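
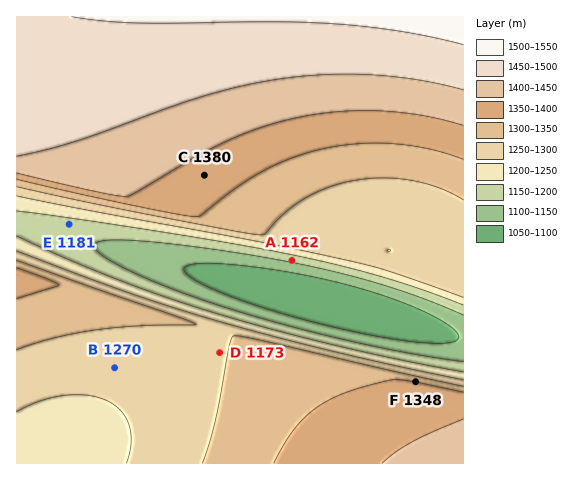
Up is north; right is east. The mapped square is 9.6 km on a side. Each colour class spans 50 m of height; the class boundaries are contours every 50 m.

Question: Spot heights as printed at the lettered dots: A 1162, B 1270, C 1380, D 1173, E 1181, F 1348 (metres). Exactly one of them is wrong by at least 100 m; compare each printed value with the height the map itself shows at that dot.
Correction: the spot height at D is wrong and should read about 1298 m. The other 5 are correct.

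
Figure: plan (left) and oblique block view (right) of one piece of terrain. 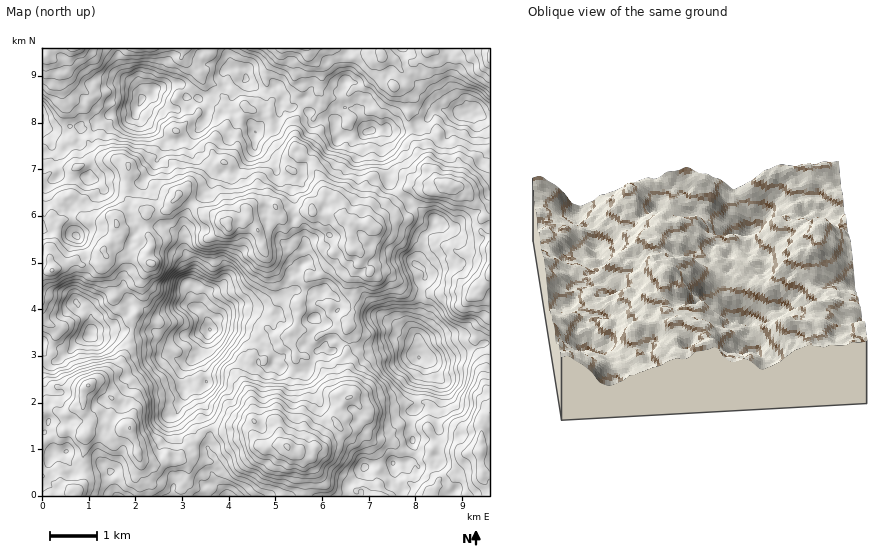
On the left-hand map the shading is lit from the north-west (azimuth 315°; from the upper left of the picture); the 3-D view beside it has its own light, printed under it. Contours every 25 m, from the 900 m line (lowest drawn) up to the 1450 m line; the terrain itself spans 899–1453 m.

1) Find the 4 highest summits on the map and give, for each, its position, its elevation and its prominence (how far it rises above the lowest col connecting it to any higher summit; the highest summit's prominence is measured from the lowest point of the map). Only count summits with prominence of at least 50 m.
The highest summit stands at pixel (288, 446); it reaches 1453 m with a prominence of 554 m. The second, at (228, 225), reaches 1385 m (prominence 207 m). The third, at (88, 386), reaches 1377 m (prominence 147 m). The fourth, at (52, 270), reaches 1353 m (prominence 70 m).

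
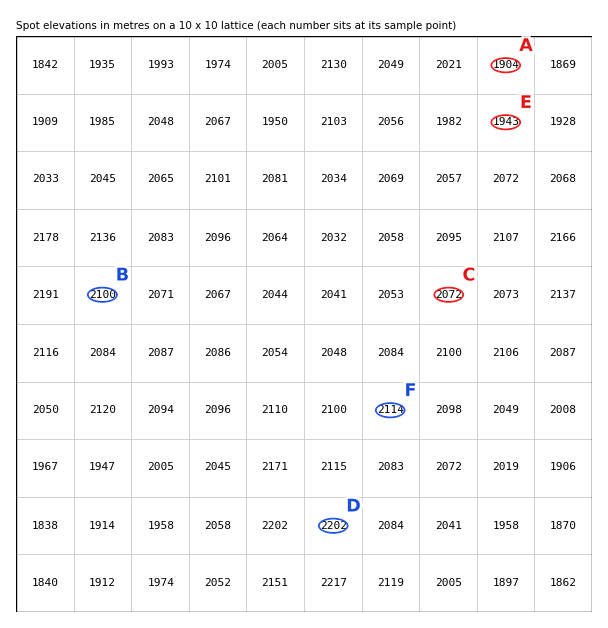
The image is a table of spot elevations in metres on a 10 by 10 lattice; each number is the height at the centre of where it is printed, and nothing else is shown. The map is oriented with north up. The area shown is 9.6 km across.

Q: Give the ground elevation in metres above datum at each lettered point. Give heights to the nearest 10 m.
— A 1900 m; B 2100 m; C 2070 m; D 2200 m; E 1940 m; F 2110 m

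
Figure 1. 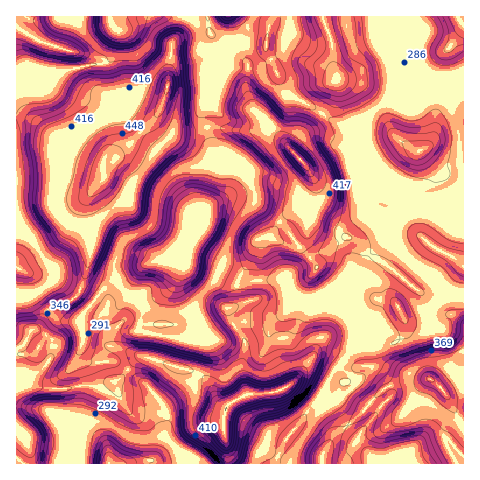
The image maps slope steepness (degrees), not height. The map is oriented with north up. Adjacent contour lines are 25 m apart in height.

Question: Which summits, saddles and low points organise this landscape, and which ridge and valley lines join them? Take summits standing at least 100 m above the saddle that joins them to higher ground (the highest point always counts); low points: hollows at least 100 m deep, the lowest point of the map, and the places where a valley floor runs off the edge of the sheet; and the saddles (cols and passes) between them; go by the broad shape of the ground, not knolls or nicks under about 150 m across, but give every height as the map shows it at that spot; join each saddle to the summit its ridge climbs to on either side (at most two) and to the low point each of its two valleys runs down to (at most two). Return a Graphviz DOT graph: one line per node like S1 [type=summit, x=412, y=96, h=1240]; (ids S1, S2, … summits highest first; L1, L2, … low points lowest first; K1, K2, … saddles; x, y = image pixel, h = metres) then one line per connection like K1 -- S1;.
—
graph terrain {
  S1 [type=summit, x=225, y=410, h=550];
  S2 [type=summit, x=300, y=160, h=523];
  S3 [type=summit, x=167, y=87, h=509];
  S4 [type=summit, x=430, y=379, h=481];
  S5 [type=summit, x=336, y=80, h=416];
  S6 [type=summit, x=462, y=26, h=396];
  L1 [type=low, x=190, y=234, h=152];
  L2 [type=low, x=116, y=28, h=155];
  L3 [type=low, x=110, y=463, h=157];
  L4 [type=low, x=420, y=151, h=180];
  K1 [type=saddle, x=81, y=385, h=370];
  K2 [type=saddle, x=47, y=312, h=346];
  K3 [type=saddle, x=239, y=277, h=321];
  K4 [type=saddle, x=207, y=127, h=311];
  K5 [type=saddle, x=322, y=115, h=305];
  K6 [type=saddle, x=343, y=358, h=292];
  K7 [type=saddle, x=417, y=57, h=285];
  K1 -- S1;
  K1 -- L1;
  K1 -- L3;
  K2 -- S1;
  K2 -- S3;
  K2 -- L1;
  K2 -- L2;
  K3 -- S1;
  K3 -- S2;
  K3 -- L1;
  K3 -- L4;
  K4 -- S2;
  K4 -- S3;
  K4 -- L1;
  K4 -- L2;
  K5 -- S2;
  K5 -- S5;
  K5 -- L2;
  K5 -- L4;
  K6 -- S1;
  K6 -- S4;
  K6 -- L4;
  K7 -- S5;
  K7 -- S6;
  K7 -- L4;
}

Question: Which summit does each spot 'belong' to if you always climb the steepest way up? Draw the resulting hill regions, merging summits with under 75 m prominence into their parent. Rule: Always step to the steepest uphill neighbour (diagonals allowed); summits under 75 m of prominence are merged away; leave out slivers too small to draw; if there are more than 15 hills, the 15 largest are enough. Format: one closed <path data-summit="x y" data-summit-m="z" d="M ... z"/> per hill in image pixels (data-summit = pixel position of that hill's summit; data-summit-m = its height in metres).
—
<path data-summit="225 410" data-summit-m="550" d="M420 150l1 8 8 16 0 7-6 5-25 8 0 5 11 14 5 12 7 11-23 0-17 9-13 12-6 13 1 6-7-4-6 0-24 23-31 5-4-5-4-17-39 3-34-18-26-4-6-6-7 6-29 4-26 13-22 19-18 25-12 2-12-4-14-13-7-11-5-18-13-8-1 195 257 1 14-26 32-39 11-22 14-19 12-12 15-10 7 0 11 7 8-1 7-9 0-13 16-3 12-8 32-42 0-94-20 1z"/><path data-summit="167 87" data-summit-m="509" d="M207 16l-97 0 0 6 8 9 0 4-5 20-5 7-45 9-22 13-25-1 0 184 14 9 8 24 15 16 8 4 19 0 18-25 22-19 26-13 32-5 6-8 9-27 18-19 12-7 5-8 0-20-15-17-7-27 0-19 10-35 0-5-5-9 3-5 0-11-5-12z"/><path data-summit="301 160" data-summit-m="523" d="M215 63l1 8-10 35 0 19 7 27 15 17 0 20-5 8-12 7-18 19-10 28 5 8 26 4 34 18 39-3 4 17 4 5 9 0 24-6 22-22 6 0 6 3 6-18 13-12 17-9 22-1-11-22-11-14 0-5 25-8 6-5 0-7-10-24-10-3-14-11-10-1-21 2-31-16-18-13-28-14-4-4-6-17-4-6-27 1-25-2z"/><path data-summit="431 379" data-summit-m="481" d="M463 268l-31 41-12 8-16 3 0 13-7 9-8 1-11-7-7 0-15 10-12 12-14 19-11 22-13 13-5 11-17 18-10 23 190-1z"/><path data-summit="337 80" data-summit-m="416" d="M398 16l-126 0-5 19-1 14 11 24 6 17 78 46 16 1 14-2 18 12 7 3 5 0 13-13 1-26-10-20-4 3-10 4-8-4-7-12-1-20 8-30-7-5z"/><path data-summit="463 26" data-summit-m="396" d="M463 16l-64 0-3 6 0 5 3 3 18 2 3 3-2 25 6 15 0 15 11 21-1 26-13 14 23 23 20-2z"/><path data-summit="17 27" data-summit-m="397" d="M109 16l-92 0-1 66 25 2 22-13 45-9 5-7 5-20 0-4-6-6z"/><path data-summit="228 17" data-summit-m="387" d="M271 16l-63 0 1 13 12 14 20-3 24 5z"/>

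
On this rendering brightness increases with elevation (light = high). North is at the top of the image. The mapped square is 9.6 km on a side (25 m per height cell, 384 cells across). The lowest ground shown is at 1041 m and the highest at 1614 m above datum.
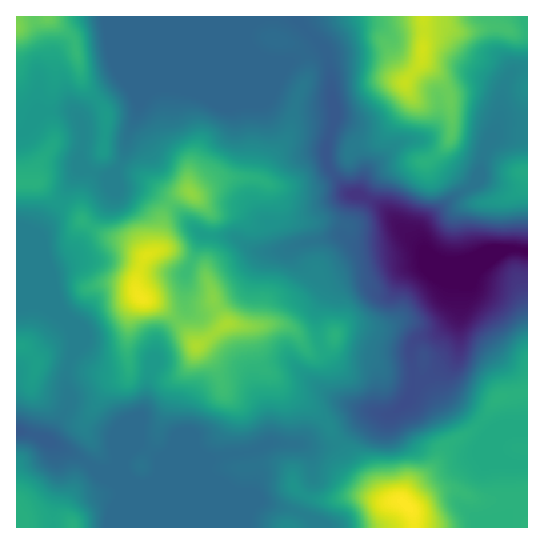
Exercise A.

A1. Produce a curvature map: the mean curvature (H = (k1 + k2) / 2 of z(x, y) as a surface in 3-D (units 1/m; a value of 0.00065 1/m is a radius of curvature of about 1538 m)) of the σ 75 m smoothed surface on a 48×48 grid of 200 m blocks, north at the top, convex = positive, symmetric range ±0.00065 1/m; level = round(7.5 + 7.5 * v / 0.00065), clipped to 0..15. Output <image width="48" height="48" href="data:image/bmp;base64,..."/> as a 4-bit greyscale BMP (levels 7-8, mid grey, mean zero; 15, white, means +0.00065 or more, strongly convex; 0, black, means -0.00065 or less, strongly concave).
<image width="48" height="48" href="data:image/bmp;base64,Qk32BAAAAAAAAHYAAAAoAAAAMAAAADAAAAABAAQAAAAAAIAEAAATCwAAEwsAABAAAAAAAAAAAAAAABEREQAiIiIAMzMzAERERABVVVUAZmZmAHd3dwCIiIgAmZmZAKqqqgC7u7sAzMzMAN3d3QDu7u4A////AIl2r+Und3d3d3d2ad2lMABJZHurtld3eImIzqZHd3d3d3d3Z2UjR0GOyb7aQld3eKqYqEVmd3d3d3d3Y0ac39v//d7XFJmIiMuWeoaHd3d3d3d2VZ7nV63t7/qGWaiIibqUW5Rnd3d3d3aIdX6yJVfNqex1Z2Z4eKZCWVV3fJZ3d3mqho21aFWrmOyoVmZ3ZvpEZUiHeoZ3d2Z3eJqGaGR5hXNpdmd3d9kzM5xmdohnd4ZERFQ0Z4mFIWmsqHd4iBISatpGdopWVod3UzVEeqlSEWvf/ad3dwRmnLhEdnlSEjWKc1l1nKVVMkNXnNp3d1iZaKtzMzmGRWi8lYqJu4QzM0I0NJyXd2u5VIuGURiYed7ah5qapiIzZERVMmzJiI6nVGmq1zqXeM6naKqYZEd2uEZmQ2zrqX2VRomr+lzJZZuGebp0R5ynu0Z3U2zsqVzGN6qI+jadlXh2isg0eauHy0aHUVu4elnZNYd45yEa+XZVeHI7uadXujaocDqWjaq6VVR55SAa/3RFeFKderVHlxfJkUqGn9uIdkJa5yBO/rZFdkTJTfdHmSN2kluXn4p3ZjBJ5gBtp87e/rz3Xvp5vIaGYkmWfVdmZBN72FWXQ3/93/6ka8yrvO7HUzZ1a1ZmRGSO7/+UV4p0RmVFZoyXWOtjVkVland2O8NM//9zafohV3aYVYoxJchEZ2VWeXd0T/pr/bpSSvpWi7qWV6gopadVZ2VomHdzWoiK/YQQP+dWaKdViahbckVGd3V6yndzaEIDrZQgL8dlRWVpqpiJVFVnd3ZI+3dlqFMTr//7O8qENER6u4eYV3ZmVVVSUXdVx0apvN/+M3YzVDIjZ1enZmZFZkEAAHdEumrt7KrFABAHqphlY0q5U2Y2qENGWEVTjtl3u4mgA9loeJu82Y36MkMH6laJd0VWffYAN6yATfuIVXmHq5vXACID3s7duHd4asYgF6l4/5RGd4mXZBEyATaEKv///LzYR5YzFGm//ZdkasuptwAGU3z/QCWau6vbRHZVWah/53m7z+zKliYqyc/+uCAoqpmqQlZEm3E915y7y3WKQK42vN7aiUBc/om6QlvlSFJd2blVZ2VYIP9lWO/bl2Jpu1auo0z0GHZ72mRHh4mHEN2bg2hr/FJFVVV91Tj0CIdmrIRYl4qpUJuJpAAF/1I1ZnZ7pDf4BohVe6ZYhnqpgVhWh1RD71JGiIZpYzj8I3hmiFRXZWqogyVUWL2331JWeIZ4U1r8Q2h3dkVmVWqocyVlSO+2z2NFeId6ZZu3Nmd2Vnd3dlnJYTepnP1kv5ZEe5ZqaepSR3d3d3d3d1fNcTfe//kku2dTbKVYW/cTd3d3d3d3d3WdgjWN/dyapCZ0SJRXTvUFd3iHd3d3d3ZpdFRYp23qU1eVE3RVb/MHd4iId3d3d3d4ZENIpD3od1NCRsZDb+IXd3iIh3d3iZmXVER+wz3ZqoQ13Pl5v8Ind3d3d3d3iZh1ZmV9hEu3ruy9+Lffp1A3d3d3d3d3d3ZniamKd43HlzR4hA=="/>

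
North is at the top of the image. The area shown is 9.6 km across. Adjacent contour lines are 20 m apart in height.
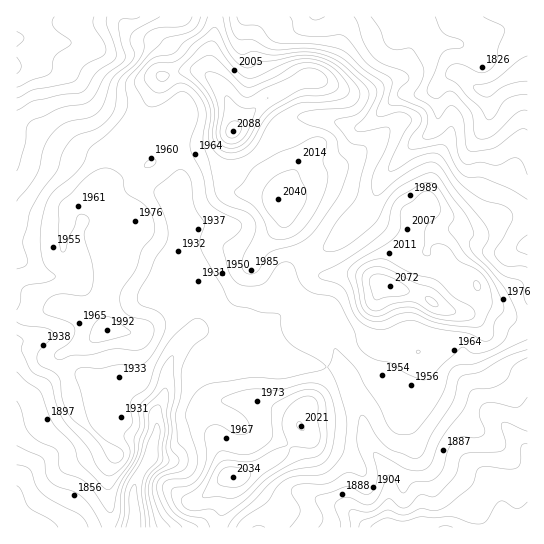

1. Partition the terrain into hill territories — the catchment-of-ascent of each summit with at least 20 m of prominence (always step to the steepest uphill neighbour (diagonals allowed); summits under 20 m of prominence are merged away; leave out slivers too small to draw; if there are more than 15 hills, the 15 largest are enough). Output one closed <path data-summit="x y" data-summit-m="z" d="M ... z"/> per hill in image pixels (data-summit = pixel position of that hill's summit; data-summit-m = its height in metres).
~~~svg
<path data-summit="233 131" data-summit-m="2088" d="M527 16l-510 0-1 49 17-1 34 9 9 9 4 8 15 48 8 10 6 3 13 1 25-16 14 0 10 5 4 5 5 20-1 19 10-8 20-8 28 0 21-14 25-31 15-7 27 2 34 9 12-7 26-24 9-4 12 2 12-3 16-15 8-4 9 3 16 13 11 0 23-14 15-6z"/><path data-summit="390 286" data-summit-m="2072" d="M527 69l-14 6-27 16-9-3-19-15-12 4-10 12 3 26-6 15-28 21-24 30-12 26-32 34-19 11-17 7-16 15-1 9 7 20 0 7 10 2 21 9 9 9 4 20 10 20 6 21 10 22 6 28 22 34 0 53 139-1z"/><path data-summit="107 330" data-summit-m="1992" d="M33 64l-17 2 0 340 41-26 18-5 8 1 9 10 9 25 11 14 11 8 26 8 4 4 4-15-1-19 9-20 3-25 9-19 19-18 0-8-5-12-16-22 0-12 6-18 3-20 0-10-11-26 0-6 7-14-3-27-4-11-12-7-14 0-25 16-8 0-11-4-10-13-17-53-11-10z"/><path data-summit="278 199" data-summit-m="2040" d="M435 88l-10 5-19 0-9 4-26 24-12 7-44-11-17 0-11 4-14 13-15 21-21 14-23-1-13 4-18 9-10 14 0 6 10 25 34-2 9 3 17 17 31 19 6 6 5 10 2-8 10-10 40-20 32-34 12-26 24-30 28-21 6-15z"/><path data-summit="301 426" data-summit-m="2021" d="M201 331l-10 2-14 14-6 12-4 12-2 20-9 20 0 12 3-4 4-2 22 0 25-4 17 4 27 16 19 4 13 7 10 10 5 15 2 20 6 6 17 8 20 5 24 20 17 0 2-53-22-34-6-28-10-22-4-17-5-5-8-2-52-3-11-3-26-9-32-17z"/><path data-summit="233 477" data-summit-m="2034" d="M210 413l-25 4-22 0-6 4 0 9-6 28-11 15-7 16 1 39 235-1-23-19-20-5-18-9-5-5-4-30-13-15-13-7-19-4-27-16z"/>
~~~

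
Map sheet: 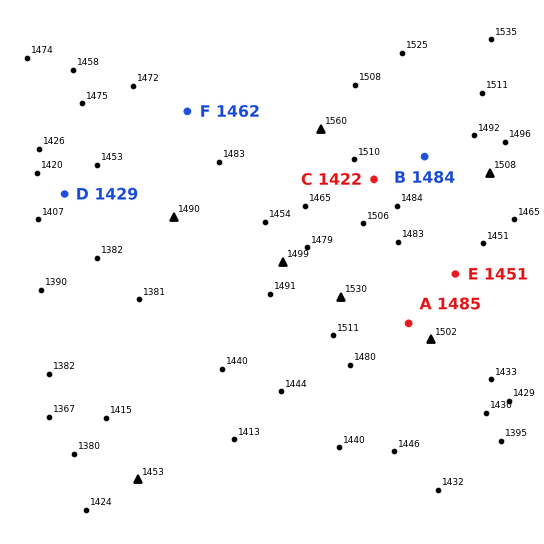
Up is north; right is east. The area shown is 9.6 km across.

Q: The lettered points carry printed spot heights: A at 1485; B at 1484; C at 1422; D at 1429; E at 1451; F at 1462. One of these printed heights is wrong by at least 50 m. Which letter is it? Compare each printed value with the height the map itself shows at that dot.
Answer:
C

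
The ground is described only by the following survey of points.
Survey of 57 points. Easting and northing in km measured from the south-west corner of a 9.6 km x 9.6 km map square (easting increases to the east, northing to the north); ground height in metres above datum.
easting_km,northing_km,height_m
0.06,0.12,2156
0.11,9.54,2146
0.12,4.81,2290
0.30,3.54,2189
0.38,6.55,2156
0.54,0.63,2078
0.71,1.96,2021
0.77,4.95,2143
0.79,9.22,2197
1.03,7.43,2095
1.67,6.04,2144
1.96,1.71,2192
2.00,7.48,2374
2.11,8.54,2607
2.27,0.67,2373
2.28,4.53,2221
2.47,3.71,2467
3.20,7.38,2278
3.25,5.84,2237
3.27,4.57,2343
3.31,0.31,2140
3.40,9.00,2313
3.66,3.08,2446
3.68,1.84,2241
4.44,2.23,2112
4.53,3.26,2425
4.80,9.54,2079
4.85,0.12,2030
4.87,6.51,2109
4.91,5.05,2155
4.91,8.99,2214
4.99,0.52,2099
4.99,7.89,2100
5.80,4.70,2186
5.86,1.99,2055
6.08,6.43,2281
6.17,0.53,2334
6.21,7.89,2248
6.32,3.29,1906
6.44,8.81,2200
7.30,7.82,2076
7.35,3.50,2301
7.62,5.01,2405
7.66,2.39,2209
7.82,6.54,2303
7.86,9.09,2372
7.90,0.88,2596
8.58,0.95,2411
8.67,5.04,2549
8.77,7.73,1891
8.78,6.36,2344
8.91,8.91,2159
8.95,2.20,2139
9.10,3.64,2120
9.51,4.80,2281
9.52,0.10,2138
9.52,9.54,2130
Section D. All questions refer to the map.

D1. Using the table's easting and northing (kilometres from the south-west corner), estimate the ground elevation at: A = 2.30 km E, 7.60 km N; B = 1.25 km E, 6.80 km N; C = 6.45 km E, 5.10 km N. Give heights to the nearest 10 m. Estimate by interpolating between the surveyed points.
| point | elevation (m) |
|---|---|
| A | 2420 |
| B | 2150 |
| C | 2200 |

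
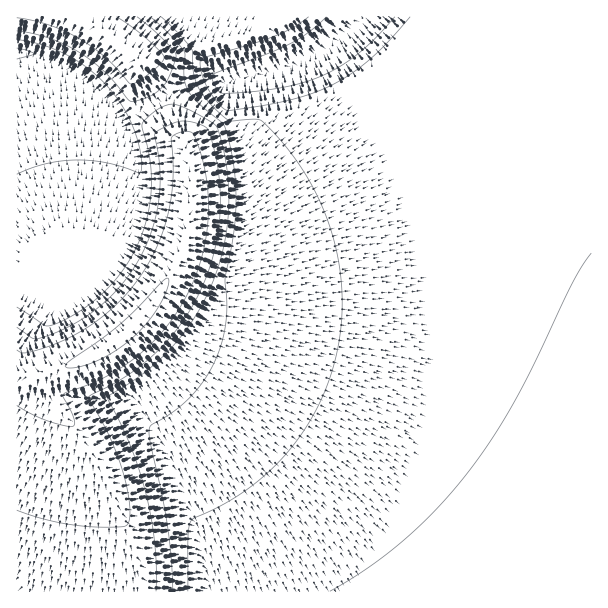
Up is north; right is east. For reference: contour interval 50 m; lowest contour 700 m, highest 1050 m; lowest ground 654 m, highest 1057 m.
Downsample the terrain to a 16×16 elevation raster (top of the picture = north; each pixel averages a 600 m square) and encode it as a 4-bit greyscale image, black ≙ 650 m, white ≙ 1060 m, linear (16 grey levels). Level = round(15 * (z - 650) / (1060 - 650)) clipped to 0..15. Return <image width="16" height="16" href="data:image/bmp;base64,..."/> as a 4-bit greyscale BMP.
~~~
<image width="16" height="16" href="data:image/bmp;base64,Qk32AAAAAAAAAHYAAAAoAAAAEAAAABAAAAABAAQAAAAAAIAAAAATCwAAEwsAABAAAAAAAAAAAAAAABEREQAiIiIAMzMzAERERABVVVUAZmZmAHd3dwCIiIgAmZmZAKqqqgC7u7sAzMzMAN3d3QDu7u4A////AKqqdUREMzMzu7plVUREMzO7umZVVERDM8zJdmVVREQz3bh3ZlVEREPdqHd2ZVRERN7sh3ZlVEREqt64dmVURESJrel2ZVRERIiL63ZlVEREiIncdmVURER4iNtmVVRERHd52mVVREREZnmVRFVERERmm4MhI0RERJvLZUMRNERE"/>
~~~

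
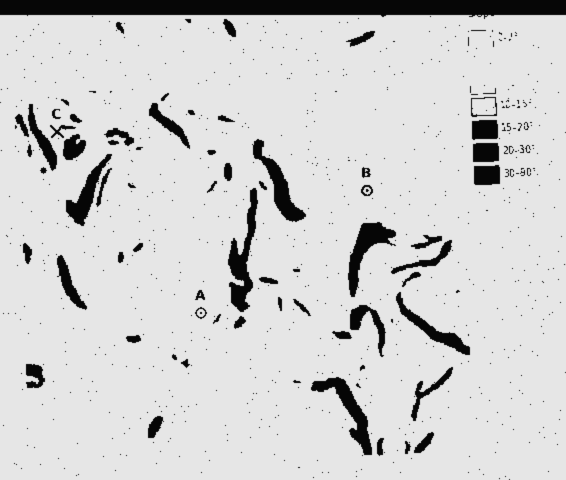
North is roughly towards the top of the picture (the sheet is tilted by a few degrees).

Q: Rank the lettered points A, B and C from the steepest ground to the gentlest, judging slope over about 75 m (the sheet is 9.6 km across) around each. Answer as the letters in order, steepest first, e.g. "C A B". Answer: C B A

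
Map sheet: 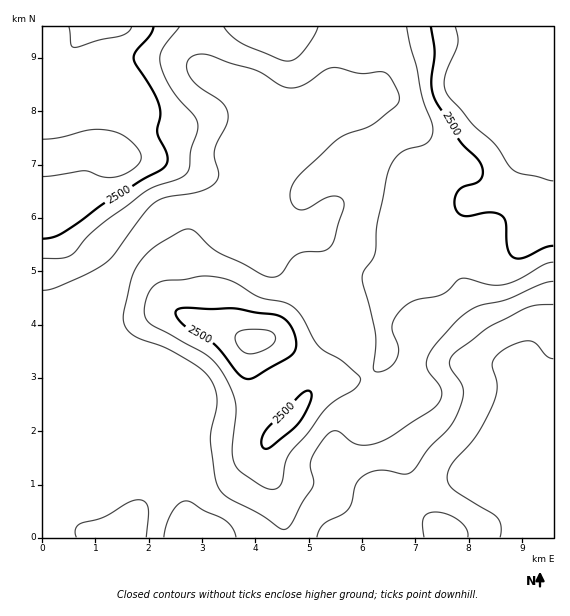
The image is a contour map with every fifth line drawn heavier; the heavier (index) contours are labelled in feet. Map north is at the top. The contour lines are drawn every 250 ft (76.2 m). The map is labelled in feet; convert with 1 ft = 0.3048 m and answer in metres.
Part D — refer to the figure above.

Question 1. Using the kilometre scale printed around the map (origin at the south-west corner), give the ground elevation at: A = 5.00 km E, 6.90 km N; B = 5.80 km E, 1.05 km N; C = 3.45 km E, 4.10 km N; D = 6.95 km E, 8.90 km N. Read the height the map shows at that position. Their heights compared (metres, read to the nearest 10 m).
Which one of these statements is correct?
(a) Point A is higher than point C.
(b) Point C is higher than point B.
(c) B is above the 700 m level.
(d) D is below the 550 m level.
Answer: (b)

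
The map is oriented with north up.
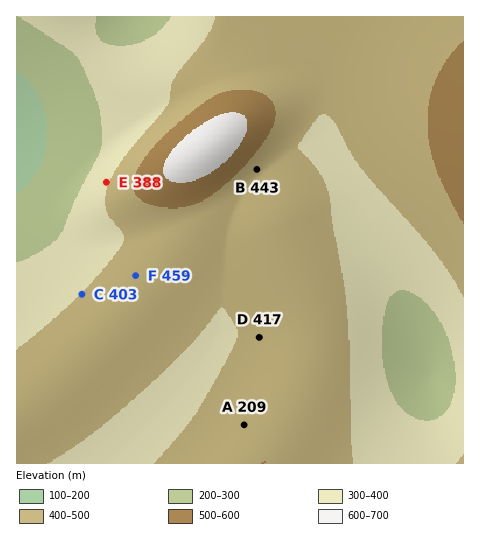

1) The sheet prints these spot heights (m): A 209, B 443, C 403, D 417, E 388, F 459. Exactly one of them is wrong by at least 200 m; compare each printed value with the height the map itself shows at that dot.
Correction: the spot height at A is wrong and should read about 459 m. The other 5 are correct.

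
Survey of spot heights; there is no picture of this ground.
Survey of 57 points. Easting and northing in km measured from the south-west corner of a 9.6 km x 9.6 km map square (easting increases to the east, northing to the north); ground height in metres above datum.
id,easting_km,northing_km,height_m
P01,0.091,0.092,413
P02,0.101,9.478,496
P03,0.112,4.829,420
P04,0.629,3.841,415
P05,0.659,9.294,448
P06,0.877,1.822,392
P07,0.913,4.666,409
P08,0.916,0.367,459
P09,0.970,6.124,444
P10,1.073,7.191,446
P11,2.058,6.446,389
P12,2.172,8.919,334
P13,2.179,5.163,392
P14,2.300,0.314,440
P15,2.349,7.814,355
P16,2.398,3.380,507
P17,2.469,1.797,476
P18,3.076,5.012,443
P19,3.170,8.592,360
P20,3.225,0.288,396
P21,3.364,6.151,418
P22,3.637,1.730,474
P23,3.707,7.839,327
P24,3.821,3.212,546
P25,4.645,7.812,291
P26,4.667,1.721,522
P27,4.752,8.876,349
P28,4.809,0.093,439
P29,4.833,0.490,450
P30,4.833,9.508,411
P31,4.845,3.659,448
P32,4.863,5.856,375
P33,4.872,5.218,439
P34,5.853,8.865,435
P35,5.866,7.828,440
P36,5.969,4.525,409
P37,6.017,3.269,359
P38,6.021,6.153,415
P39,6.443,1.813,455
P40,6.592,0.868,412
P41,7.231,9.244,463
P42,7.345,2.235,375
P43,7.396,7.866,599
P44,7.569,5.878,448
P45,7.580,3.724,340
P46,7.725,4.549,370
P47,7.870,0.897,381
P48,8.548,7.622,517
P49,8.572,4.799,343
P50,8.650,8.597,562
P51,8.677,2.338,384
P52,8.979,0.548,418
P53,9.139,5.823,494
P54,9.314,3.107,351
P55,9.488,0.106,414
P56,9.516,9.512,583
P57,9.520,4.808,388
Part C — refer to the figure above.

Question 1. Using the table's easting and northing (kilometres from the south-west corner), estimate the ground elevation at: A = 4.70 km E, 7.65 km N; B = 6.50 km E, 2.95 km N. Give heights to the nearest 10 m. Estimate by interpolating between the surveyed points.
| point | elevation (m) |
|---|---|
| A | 290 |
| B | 350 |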